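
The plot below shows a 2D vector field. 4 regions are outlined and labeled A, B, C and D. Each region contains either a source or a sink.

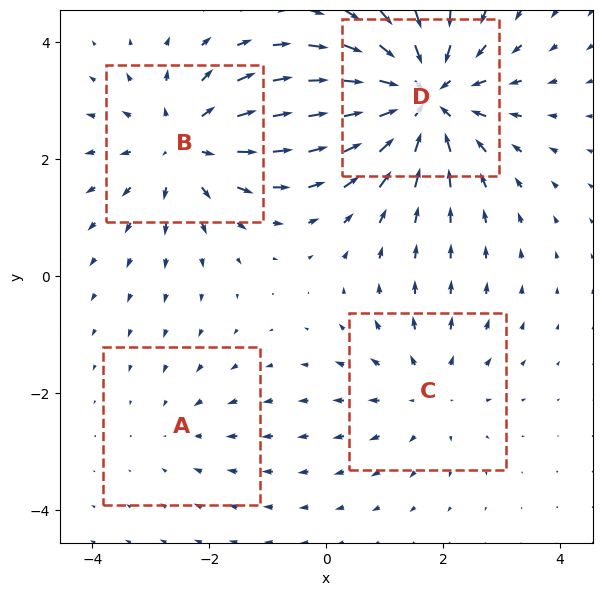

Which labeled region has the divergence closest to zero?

Divergence at each region's feature centre — A: about -2, B: about +4, C: about +3, D: about -6. Region A is closest to zero.

A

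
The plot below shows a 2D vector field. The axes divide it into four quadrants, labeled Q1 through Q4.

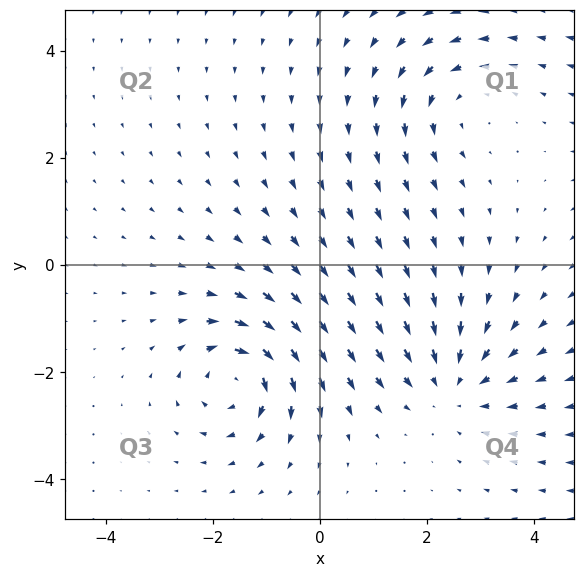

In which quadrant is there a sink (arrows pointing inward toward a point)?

Q4

The sink sits at approximately (2.5, -2.2), which lies in quadrant Q4. The divergence there is about -4, negative as expected for a sink.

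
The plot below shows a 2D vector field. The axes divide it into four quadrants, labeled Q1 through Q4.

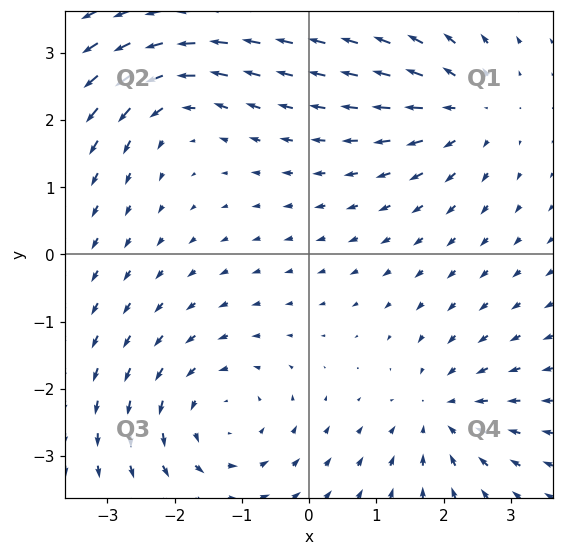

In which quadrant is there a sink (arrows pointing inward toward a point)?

The sink sits at approximately (2.0, -2.4), which lies in quadrant Q4. The divergence there is about -3, negative as expected for a sink.

Q4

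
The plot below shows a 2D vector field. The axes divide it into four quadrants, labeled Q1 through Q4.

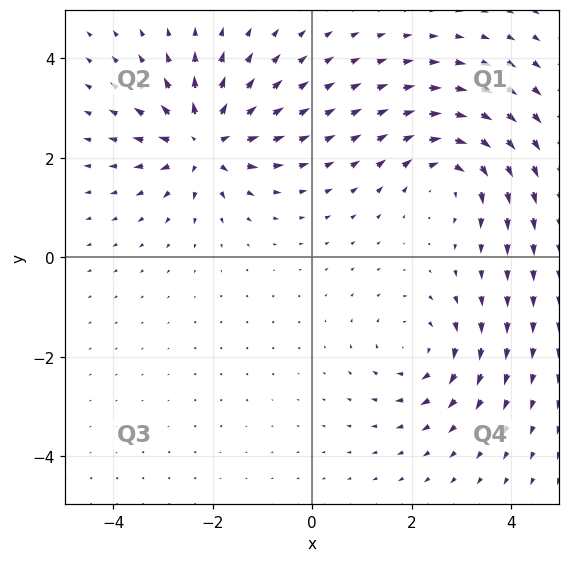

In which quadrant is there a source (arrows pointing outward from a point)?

The source sits at approximately (-2.2, 2.3), which lies in quadrant Q2. The divergence there is about +6, positive as expected for a source.

Q2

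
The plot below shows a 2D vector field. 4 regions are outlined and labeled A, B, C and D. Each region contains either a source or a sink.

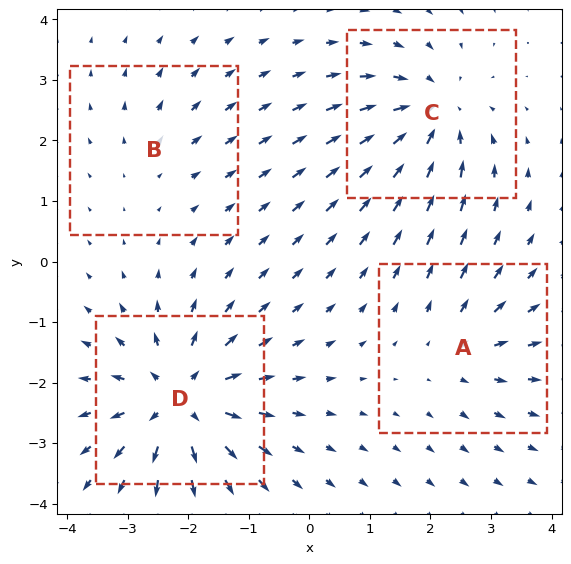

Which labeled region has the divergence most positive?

Divergence at each region's feature centre — A: about +3, B: about +2, C: about -5, D: about +7. Region D is most positive.

D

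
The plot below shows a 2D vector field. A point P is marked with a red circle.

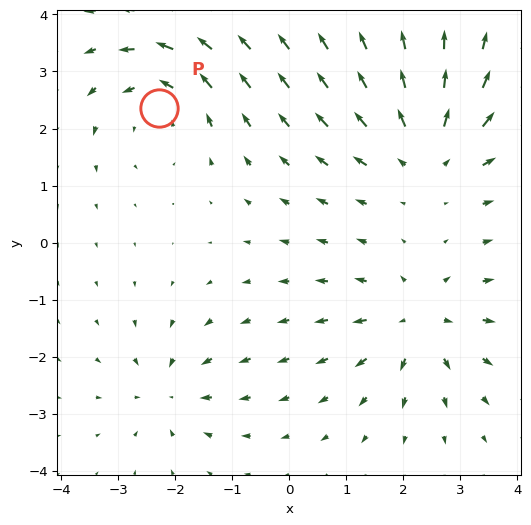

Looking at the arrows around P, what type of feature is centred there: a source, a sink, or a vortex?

vortex

At P (-2.3, 2.4) the arrows circulate counterclockwise. Divergence ≈0, curl about +4 — near-zero divergence with nonzero curl is a vortex.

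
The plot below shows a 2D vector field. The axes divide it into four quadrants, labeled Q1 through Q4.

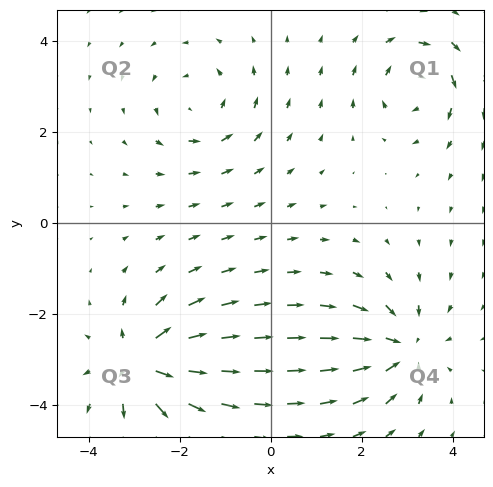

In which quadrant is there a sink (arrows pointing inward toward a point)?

The sink sits at approximately (2.9, -2.7), which lies in quadrant Q4. The divergence there is about -5, negative as expected for a sink.

Q4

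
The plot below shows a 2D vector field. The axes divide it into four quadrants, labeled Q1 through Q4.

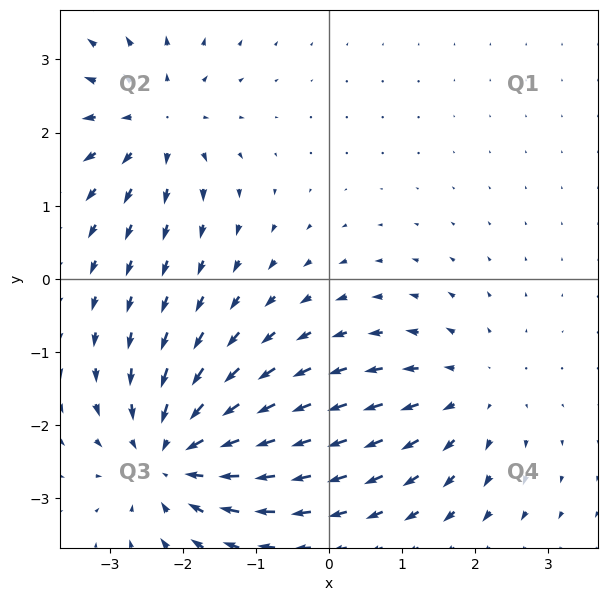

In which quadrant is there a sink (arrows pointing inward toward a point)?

The sink sits at approximately (-2.1, -2.4), which lies in quadrant Q3. The divergence there is about -5, negative as expected for a sink.

Q3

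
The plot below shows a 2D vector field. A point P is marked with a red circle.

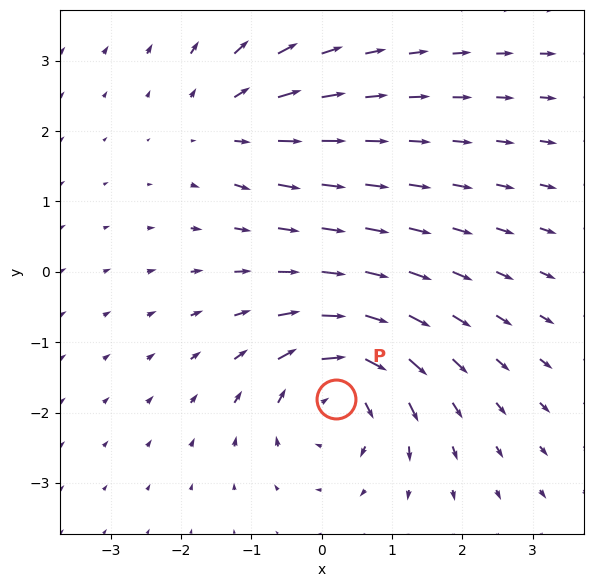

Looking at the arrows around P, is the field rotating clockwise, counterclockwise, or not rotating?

clockwise

Near P at (0.2, -1.8) the arrows circulate clockwise. The curl (z-component) there is about -5; negative curl means clockwise rotation.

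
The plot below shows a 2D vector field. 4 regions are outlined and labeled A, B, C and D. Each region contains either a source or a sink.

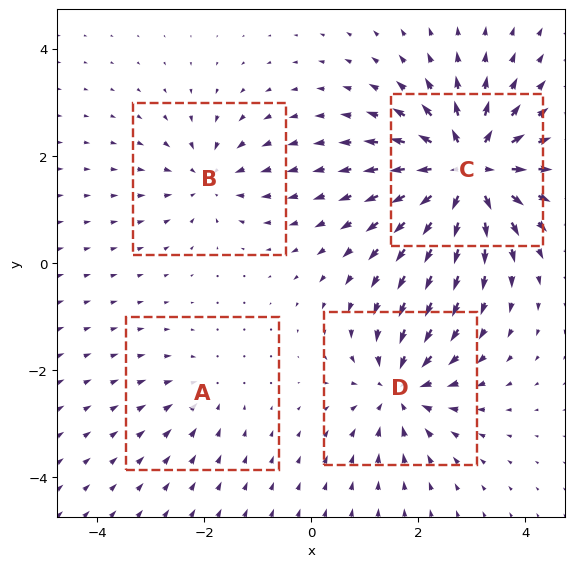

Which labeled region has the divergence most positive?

C

Divergence at each region's feature centre — A: about -3, B: about -4, C: about +9, D: about -6. Region C is most positive.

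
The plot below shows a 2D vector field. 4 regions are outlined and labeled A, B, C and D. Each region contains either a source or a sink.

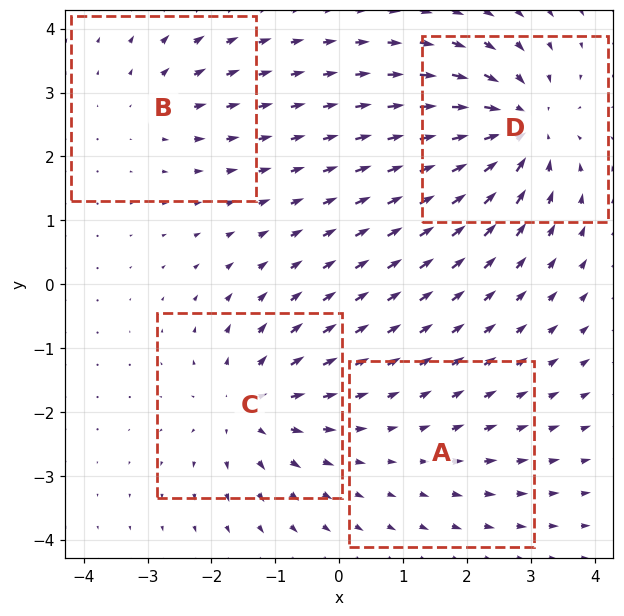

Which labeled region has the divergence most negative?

D

Divergence at each region's feature centre — A: about +2, B: about +3, C: about +5, D: about -7. Region D is most negative.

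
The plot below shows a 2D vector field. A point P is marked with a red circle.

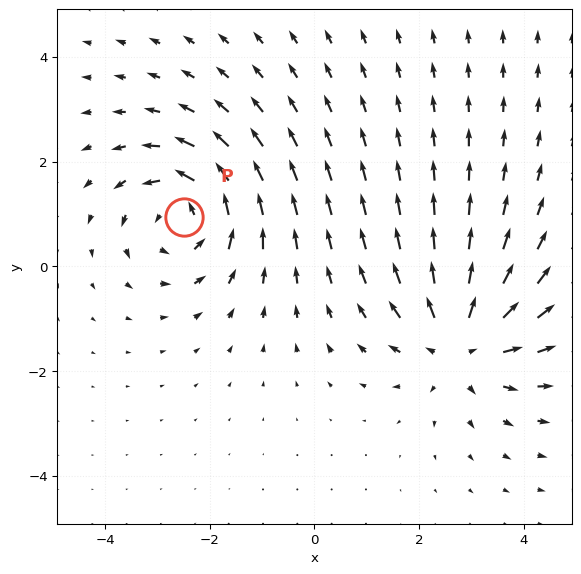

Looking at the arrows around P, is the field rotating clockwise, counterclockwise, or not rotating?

Near P at (-2.5, 0.9) the arrows circulate counterclockwise. The curl (z-component) there is about +4; positive curl means counterclockwise rotation.

counterclockwise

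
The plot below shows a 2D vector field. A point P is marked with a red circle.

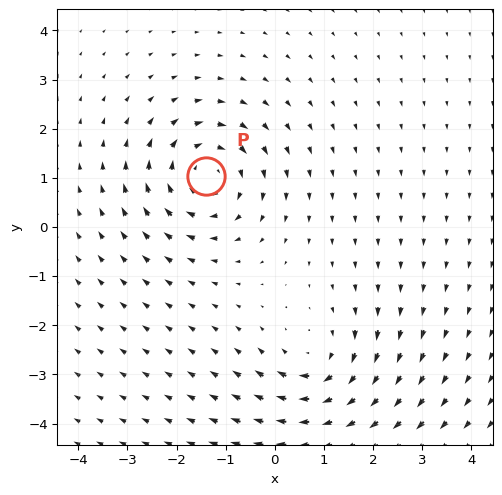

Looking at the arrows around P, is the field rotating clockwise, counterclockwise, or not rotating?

Near P at (-1.4, 1.0) the arrows circulate clockwise. The curl (z-component) there is about -3; negative curl means clockwise rotation.

clockwise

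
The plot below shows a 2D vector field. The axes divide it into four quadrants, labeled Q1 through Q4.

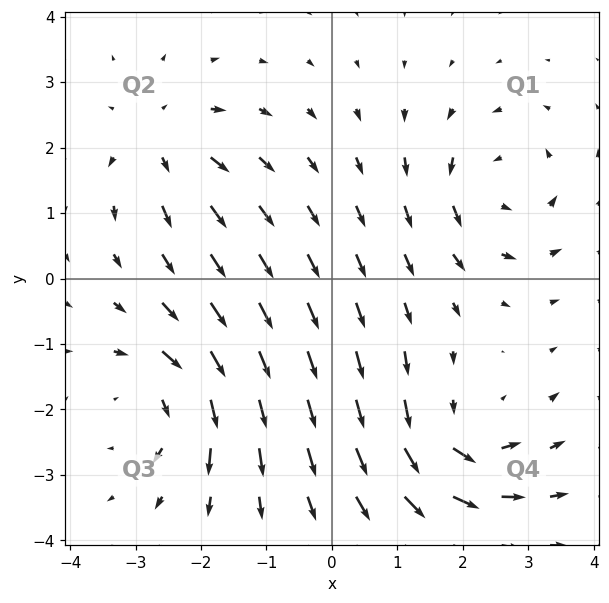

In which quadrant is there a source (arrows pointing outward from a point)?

Q2

The source sits at approximately (-2.6, 2.1), which lies in quadrant Q2. The divergence there is about +5, positive as expected for a source.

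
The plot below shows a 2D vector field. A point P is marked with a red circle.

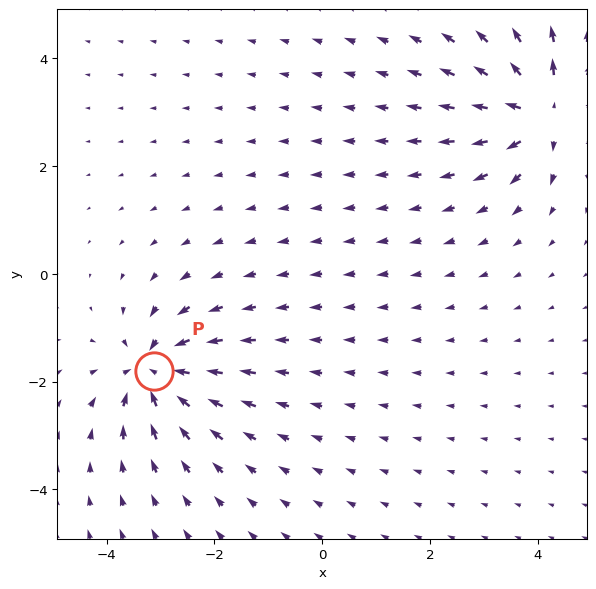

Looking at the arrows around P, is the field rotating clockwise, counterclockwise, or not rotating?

Near P at (-3.1, -1.8) the arrows show no circulation. The curl there is ≈0.

not rotating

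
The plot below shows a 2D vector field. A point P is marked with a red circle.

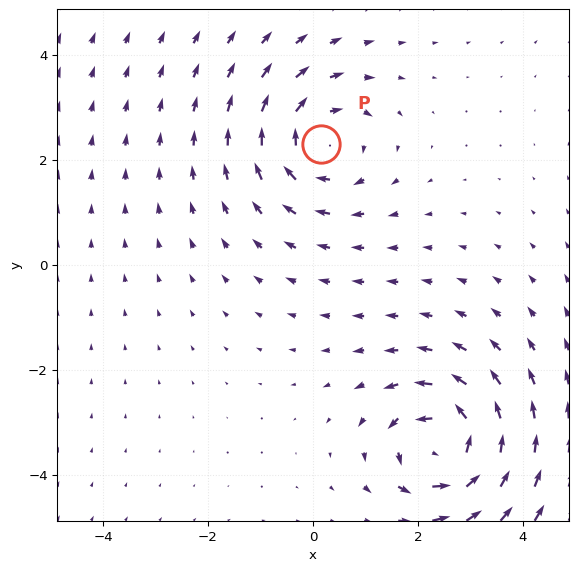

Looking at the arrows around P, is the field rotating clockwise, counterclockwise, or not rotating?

Near P at (0.2, 2.3) the arrows circulate clockwise. The curl (z-component) there is about -4; negative curl means clockwise rotation.

clockwise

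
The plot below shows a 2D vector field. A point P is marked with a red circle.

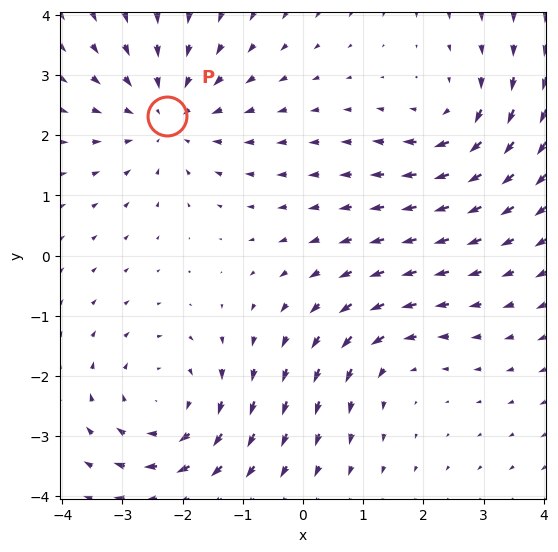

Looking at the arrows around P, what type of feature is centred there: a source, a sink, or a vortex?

At P (-2.3, 2.3) the arrows converge inward. Divergence about -4, curl ≈0 — negative divergence with near-zero curl is a sink.

sink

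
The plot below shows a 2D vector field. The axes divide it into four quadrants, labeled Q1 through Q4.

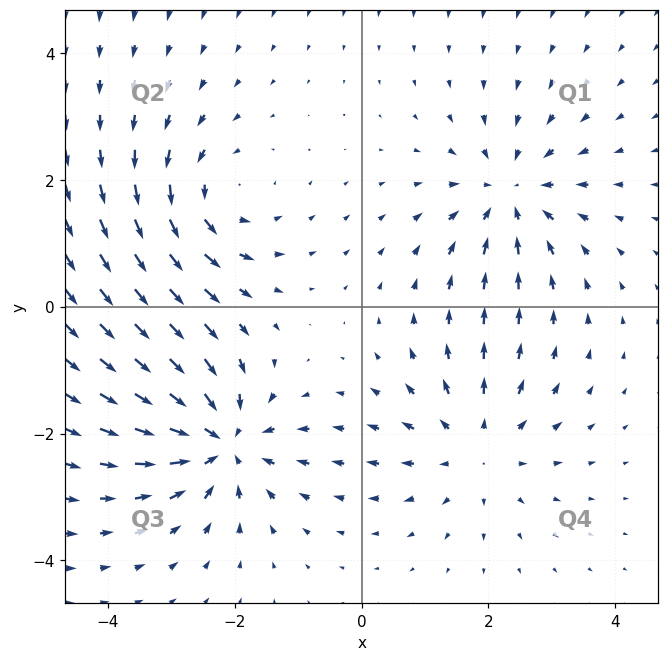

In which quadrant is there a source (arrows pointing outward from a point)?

Q4

The source sits at approximately (1.8, -2.2), which lies in quadrant Q4. The divergence there is about +3, positive as expected for a source.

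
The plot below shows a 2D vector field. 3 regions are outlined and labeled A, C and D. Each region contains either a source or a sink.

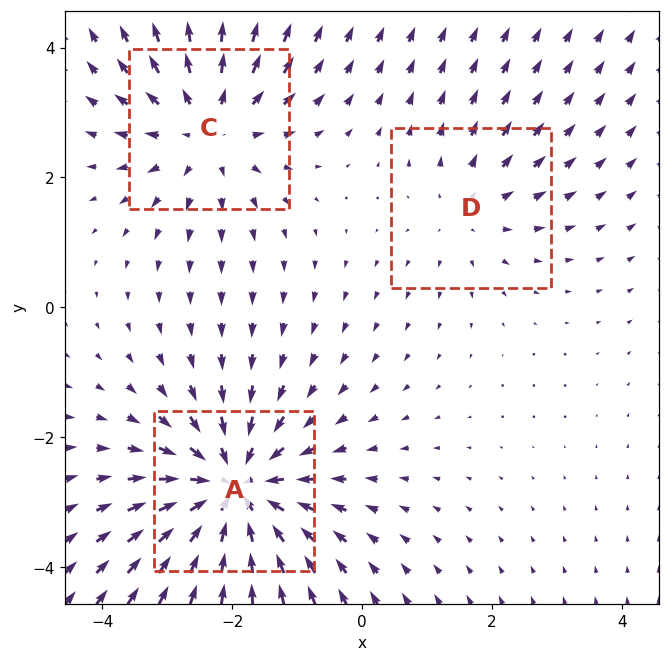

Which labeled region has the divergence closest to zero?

D

Divergence at each region's feature centre — A: about -4, C: about +3, D: about +2. Region D is closest to zero.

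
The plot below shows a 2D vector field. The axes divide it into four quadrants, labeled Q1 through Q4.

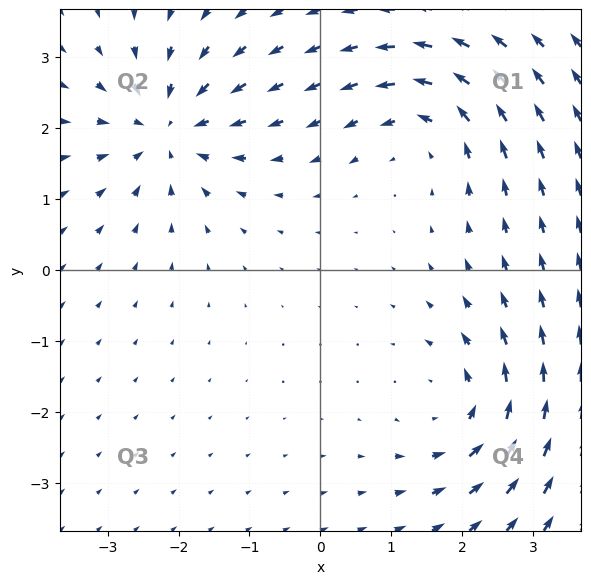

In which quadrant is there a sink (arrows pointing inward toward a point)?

Q2

The sink sits at approximately (-2.2, 2.0), which lies in quadrant Q2. The divergence there is about -5, negative as expected for a sink.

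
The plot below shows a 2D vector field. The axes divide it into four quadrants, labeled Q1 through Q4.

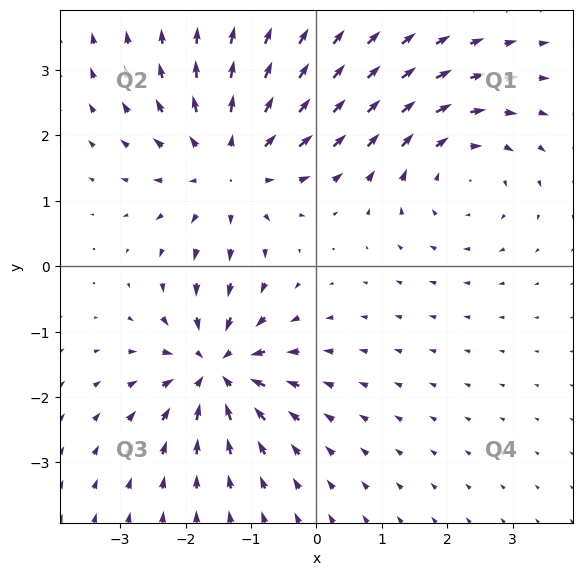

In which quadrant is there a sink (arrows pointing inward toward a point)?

The sink sits at approximately (-1.5, -1.6), which lies in quadrant Q3. The divergence there is about -6, negative as expected for a sink.

Q3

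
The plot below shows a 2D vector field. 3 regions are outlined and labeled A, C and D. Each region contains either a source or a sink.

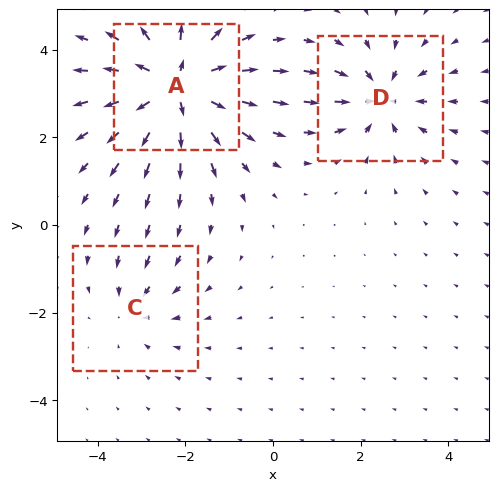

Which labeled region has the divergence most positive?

A

Divergence at each region's feature centre — A: about +6, C: about -2, D: about -3. Region A is most positive.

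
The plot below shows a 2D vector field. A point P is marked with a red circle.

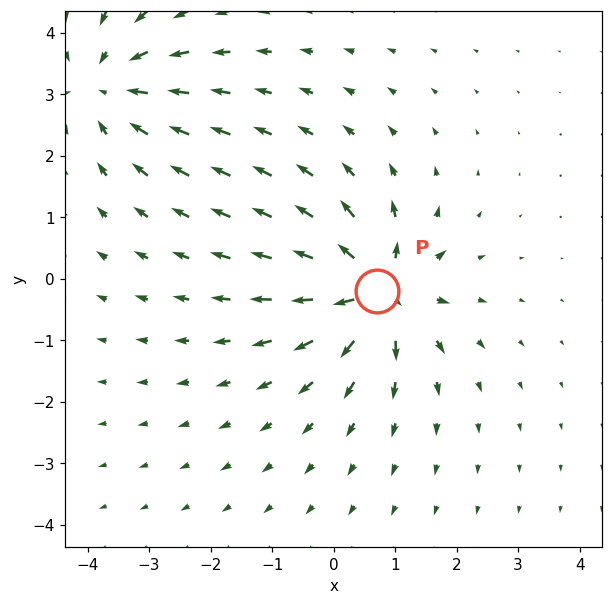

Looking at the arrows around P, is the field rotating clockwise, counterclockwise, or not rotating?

Near P at (0.7, -0.2) the arrows show no circulation. The curl there is ≈0.

not rotating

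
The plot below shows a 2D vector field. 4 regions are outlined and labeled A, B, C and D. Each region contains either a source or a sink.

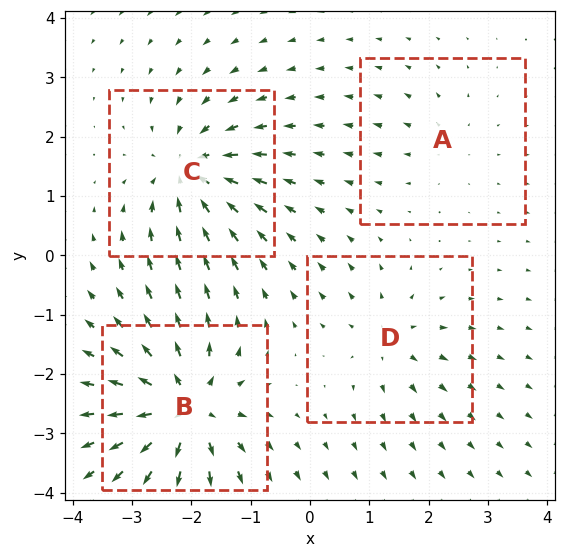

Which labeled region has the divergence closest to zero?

Divergence at each region's feature centre — A: about +3, B: about +8, C: about -7, D: about +4. Region A is closest to zero.

A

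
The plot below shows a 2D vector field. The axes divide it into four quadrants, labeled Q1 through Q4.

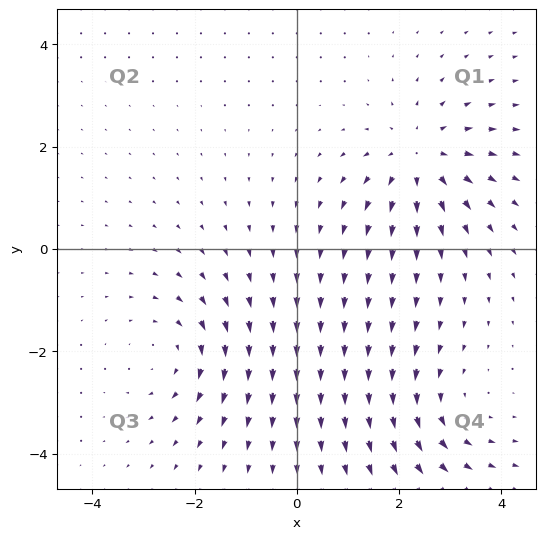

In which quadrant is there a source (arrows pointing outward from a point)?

The source sits at approximately (2.4, 1.8), which lies in quadrant Q1. The divergence there is about +5, positive as expected for a source.

Q1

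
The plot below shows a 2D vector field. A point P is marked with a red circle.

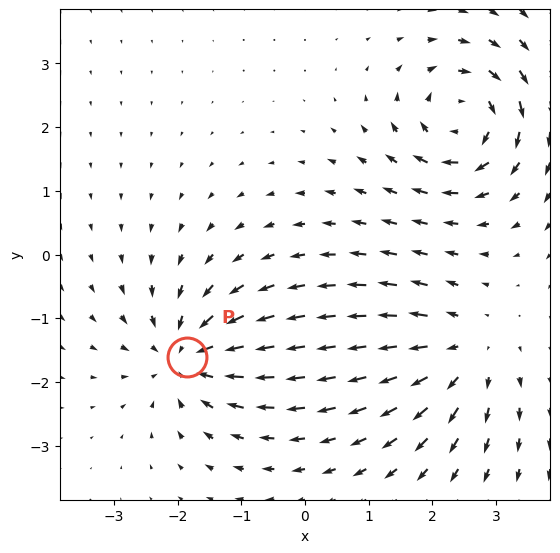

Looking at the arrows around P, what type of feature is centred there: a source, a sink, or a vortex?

sink

At P (-1.8, -1.6) the arrows converge inward. Divergence about -5, curl ≈0 — negative divergence with near-zero curl is a sink.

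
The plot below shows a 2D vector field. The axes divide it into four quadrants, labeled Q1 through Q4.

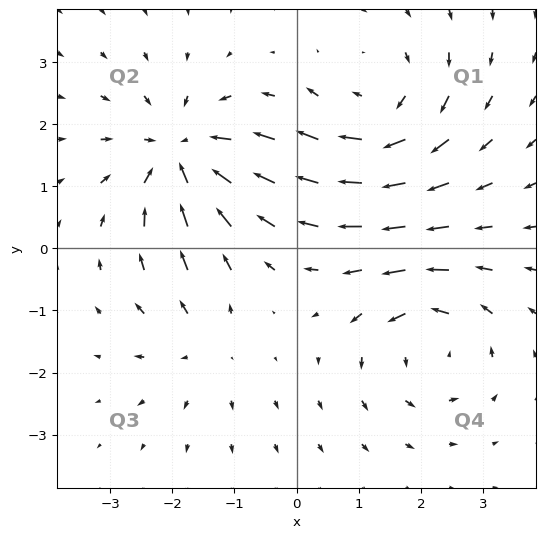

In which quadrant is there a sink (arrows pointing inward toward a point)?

The sink sits at approximately (-1.8, 1.5), which lies in quadrant Q2. The divergence there is about -5, negative as expected for a sink.

Q2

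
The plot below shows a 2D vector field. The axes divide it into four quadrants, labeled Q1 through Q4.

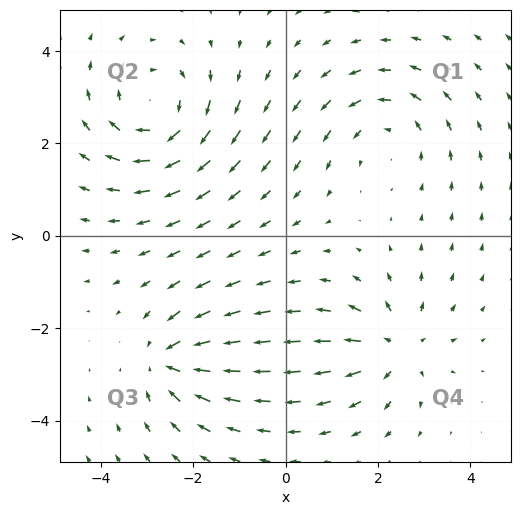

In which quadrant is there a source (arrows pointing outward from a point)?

Q4

The source sits at approximately (2.4, -2.4), which lies in quadrant Q4. The divergence there is about +4, positive as expected for a source.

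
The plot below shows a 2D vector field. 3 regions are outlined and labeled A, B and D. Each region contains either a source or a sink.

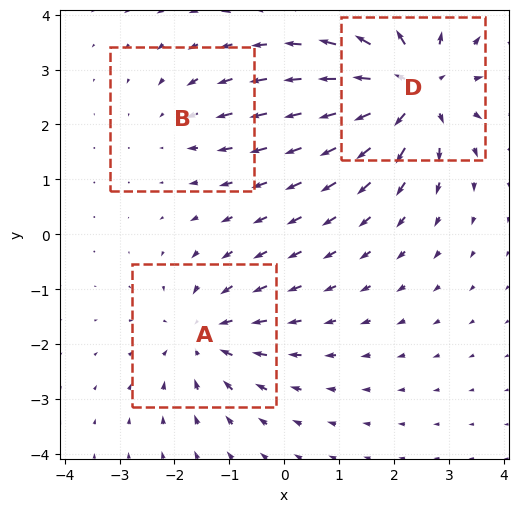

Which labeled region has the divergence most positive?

Divergence at each region's feature centre — A: about -3, B: about -2, D: about +5. Region D is most positive.

D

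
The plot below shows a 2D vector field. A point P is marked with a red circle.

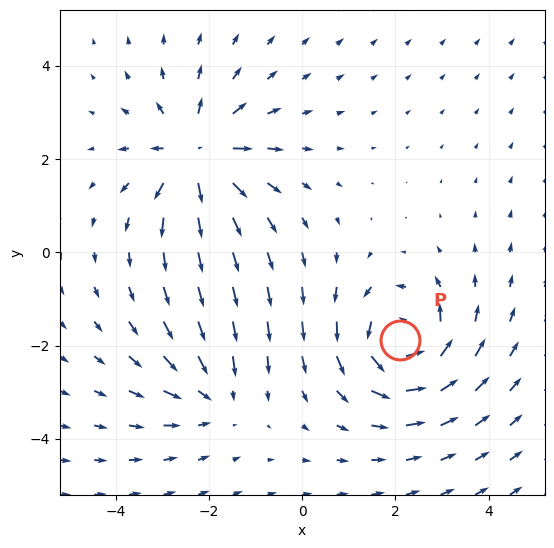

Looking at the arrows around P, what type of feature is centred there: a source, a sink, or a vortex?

At P (2.1, -1.9) the arrows circulate counterclockwise. Divergence ≈0, curl about +6 — near-zero divergence with nonzero curl is a vortex.

vortex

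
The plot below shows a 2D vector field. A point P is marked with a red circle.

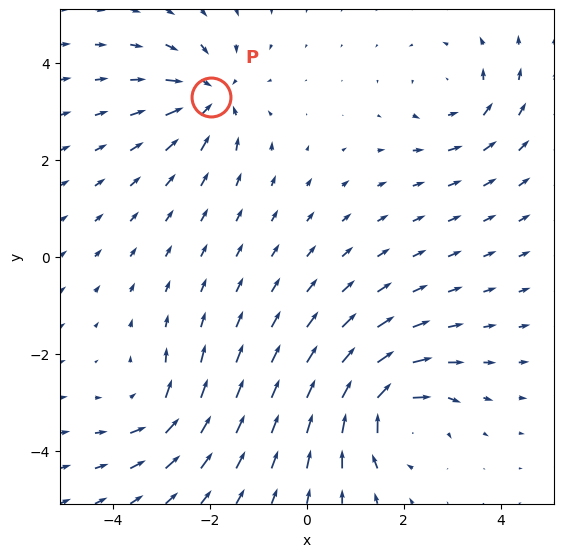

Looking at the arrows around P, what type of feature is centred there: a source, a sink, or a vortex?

sink

At P (-2.0, 3.3) the arrows converge inward. Divergence about -5, curl ≈0 — negative divergence with near-zero curl is a sink.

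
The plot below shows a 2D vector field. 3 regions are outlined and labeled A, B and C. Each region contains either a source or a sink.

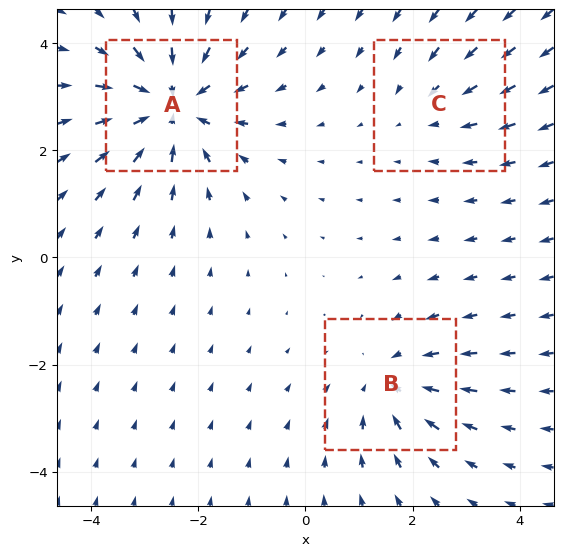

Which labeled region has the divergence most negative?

A

Divergence at each region's feature centre — A: about -5, B: about -3, C: about -2. Region A is most negative.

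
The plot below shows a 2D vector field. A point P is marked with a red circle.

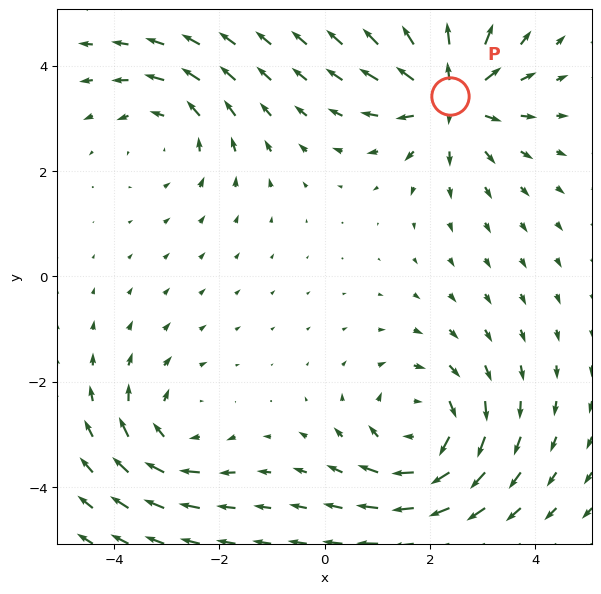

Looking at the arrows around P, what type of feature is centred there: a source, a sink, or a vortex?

At P (2.4, 3.4) the arrows spread outward. Divergence about +5, curl ≈0 — positive divergence with near-zero curl is a source.

source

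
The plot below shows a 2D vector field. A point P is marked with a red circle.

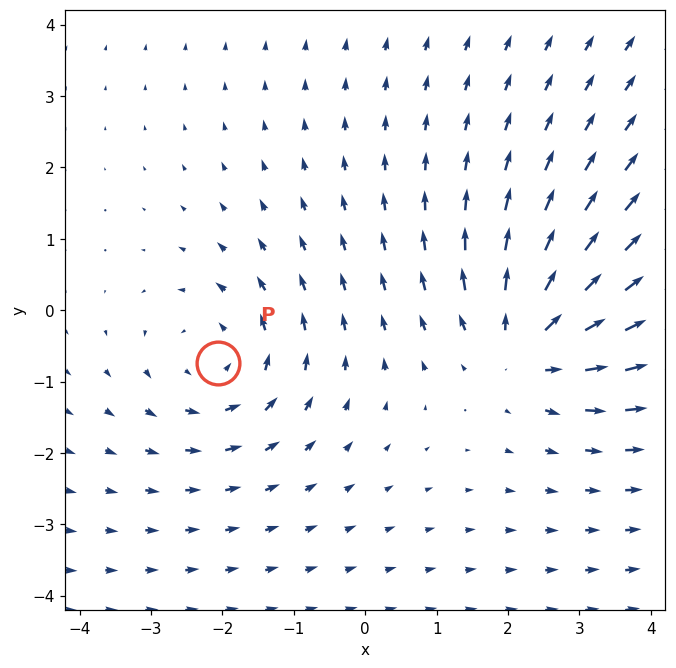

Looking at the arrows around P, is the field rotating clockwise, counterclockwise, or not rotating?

counterclockwise

Near P at (-2.1, -0.7) the arrows circulate counterclockwise. The curl (z-component) there is about +3; positive curl means counterclockwise rotation.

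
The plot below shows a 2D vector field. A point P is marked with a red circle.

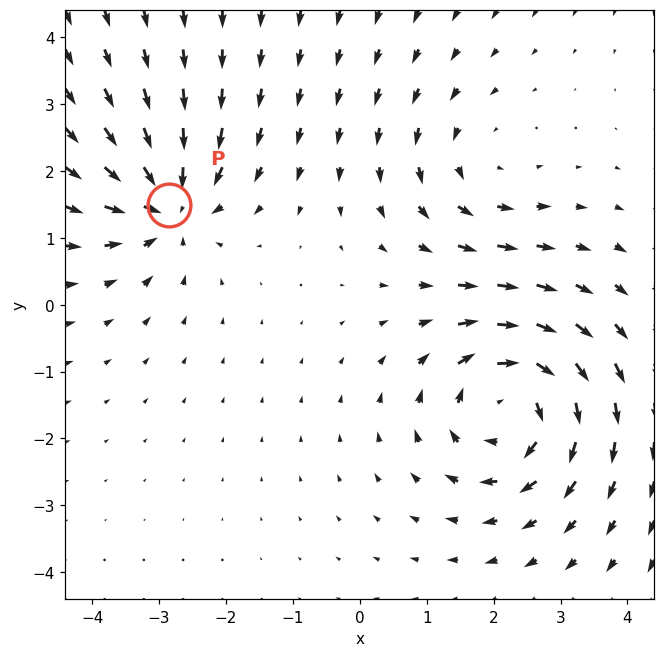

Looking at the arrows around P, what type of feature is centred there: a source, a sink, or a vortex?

At P (-2.9, 1.5) the arrows converge inward. Divergence about -5, curl ≈0 — negative divergence with near-zero curl is a sink.

sink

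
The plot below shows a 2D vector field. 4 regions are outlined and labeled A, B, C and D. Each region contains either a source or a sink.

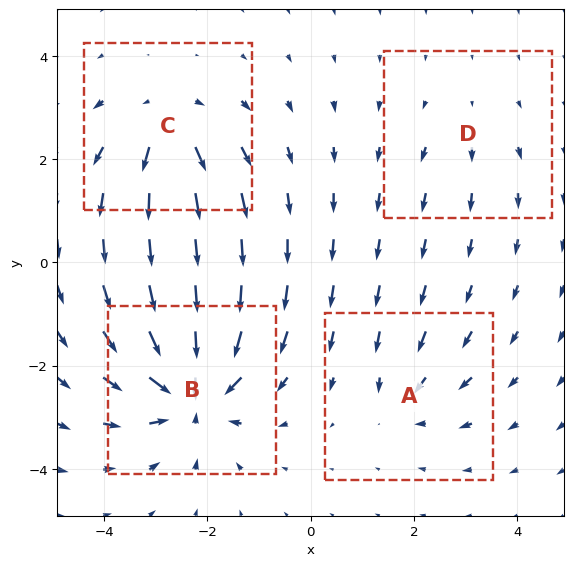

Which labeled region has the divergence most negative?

B

Divergence at each region's feature centre — A: about -3, B: about -8, C: about +5, D: about +2. Region B is most negative.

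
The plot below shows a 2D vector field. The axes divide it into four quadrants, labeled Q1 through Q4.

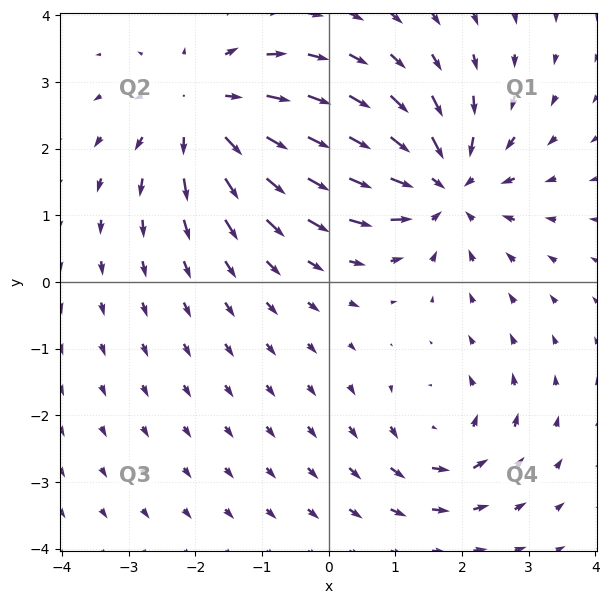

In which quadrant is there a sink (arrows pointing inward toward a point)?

Q1

The sink sits at approximately (1.7, 1.4), which lies in quadrant Q1. The divergence there is about -5, negative as expected for a sink.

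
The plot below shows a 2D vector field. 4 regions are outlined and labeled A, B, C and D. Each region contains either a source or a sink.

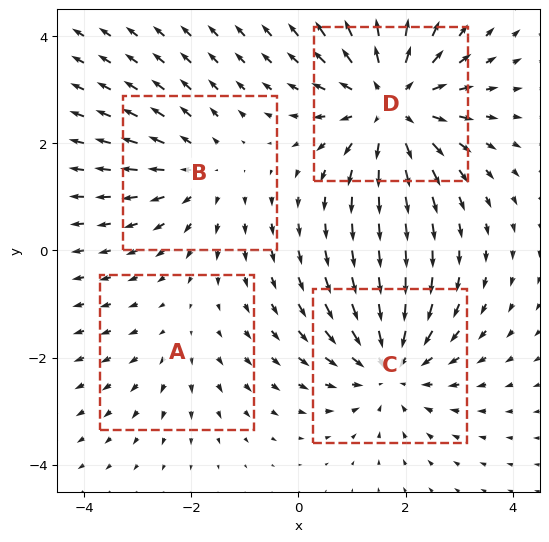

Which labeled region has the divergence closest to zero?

A

Divergence at each region's feature centre — A: about +2, B: about +3, C: about -4, D: about +6. Region A is closest to zero.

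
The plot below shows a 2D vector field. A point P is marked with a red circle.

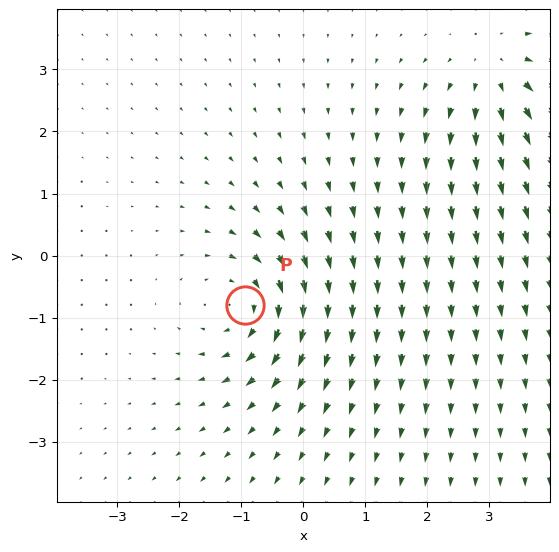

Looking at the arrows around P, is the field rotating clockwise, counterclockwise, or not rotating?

clockwise

Near P at (-0.9, -0.8) the arrows circulate clockwise. The curl (z-component) there is about -4; negative curl means clockwise rotation.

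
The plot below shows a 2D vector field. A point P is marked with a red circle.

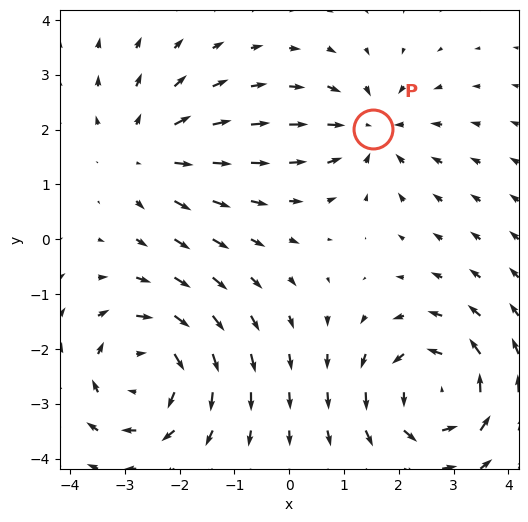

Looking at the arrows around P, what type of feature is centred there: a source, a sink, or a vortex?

At P (1.5, 2.0) the arrows converge inward. Divergence about -3, curl ≈0 — negative divergence with near-zero curl is a sink.

sink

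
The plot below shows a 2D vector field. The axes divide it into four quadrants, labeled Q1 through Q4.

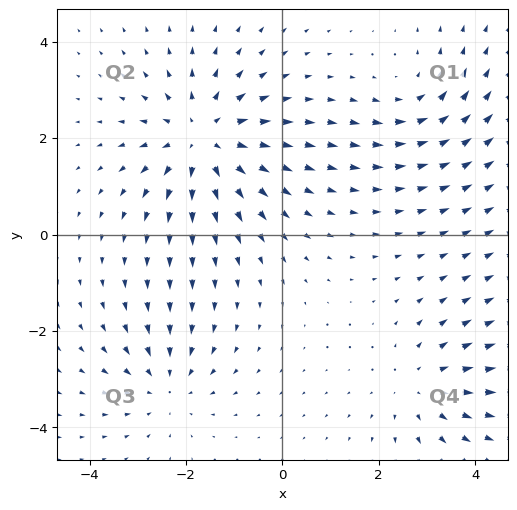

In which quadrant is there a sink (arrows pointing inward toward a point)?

The sink sits at approximately (-2.4, -3.1), which lies in quadrant Q3. The divergence there is about -3, negative as expected for a sink.

Q3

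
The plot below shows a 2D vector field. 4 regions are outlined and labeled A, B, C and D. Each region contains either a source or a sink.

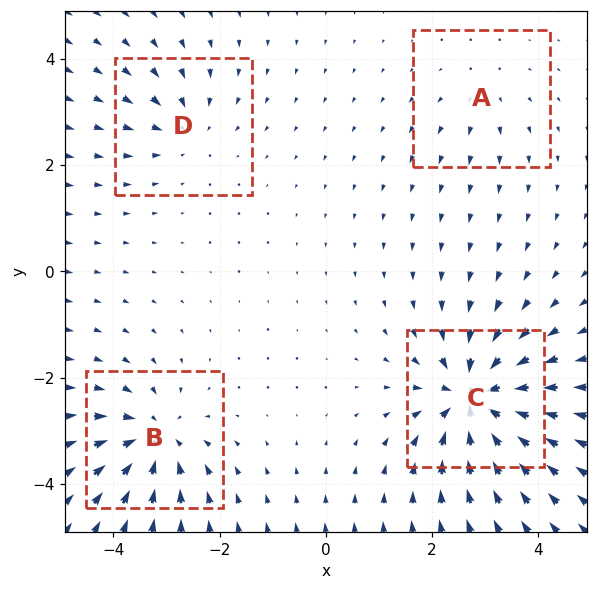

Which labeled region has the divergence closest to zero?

Divergence at each region's feature centre — A: about +2, B: about -6, C: about -9, D: about -4. Region A is closest to zero.

A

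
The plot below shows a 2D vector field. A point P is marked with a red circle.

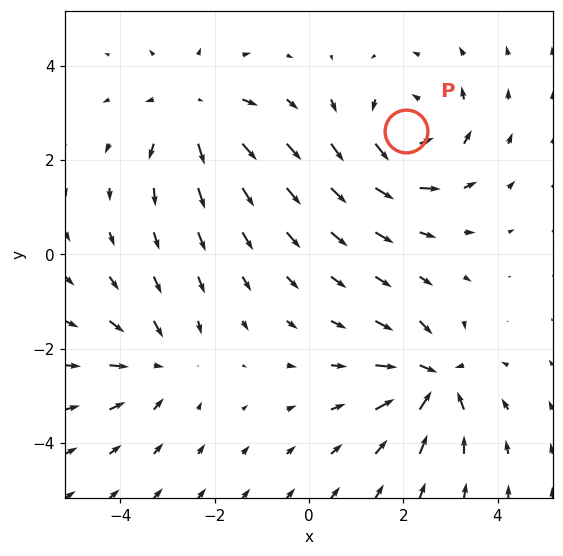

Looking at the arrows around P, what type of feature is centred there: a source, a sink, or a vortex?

vortex

At P (2.1, 2.6) the arrows circulate counterclockwise. Divergence ≈0, curl about +5 — near-zero divergence with nonzero curl is a vortex.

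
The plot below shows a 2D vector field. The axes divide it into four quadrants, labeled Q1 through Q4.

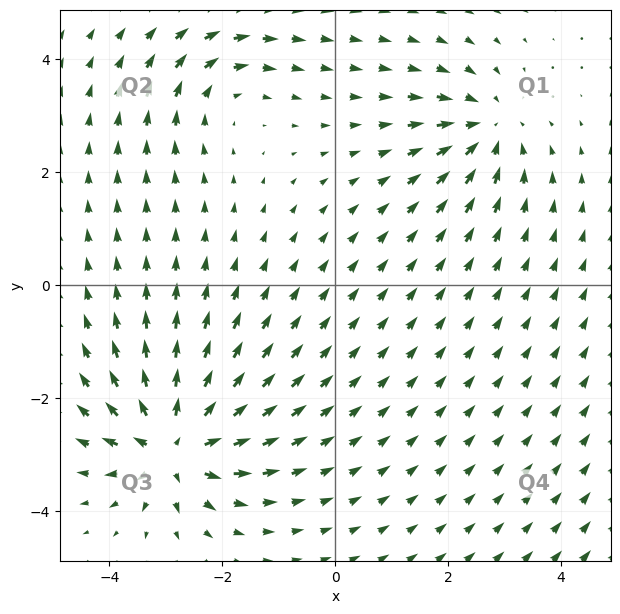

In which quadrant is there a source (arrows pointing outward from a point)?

The source sits at approximately (-2.9, -2.8), which lies in quadrant Q3. The divergence there is about +7, positive as expected for a source.

Q3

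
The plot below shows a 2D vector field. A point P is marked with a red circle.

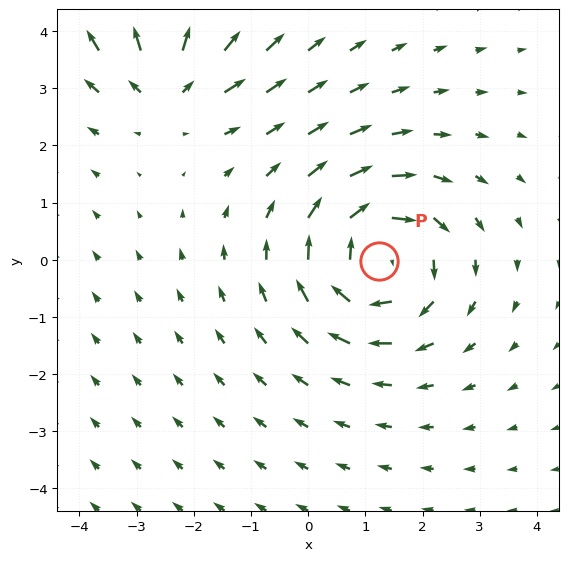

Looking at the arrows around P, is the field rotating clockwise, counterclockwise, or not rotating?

Near P at (1.2, -0.0) the arrows circulate clockwise. The curl (z-component) there is about -4; negative curl means clockwise rotation.

clockwise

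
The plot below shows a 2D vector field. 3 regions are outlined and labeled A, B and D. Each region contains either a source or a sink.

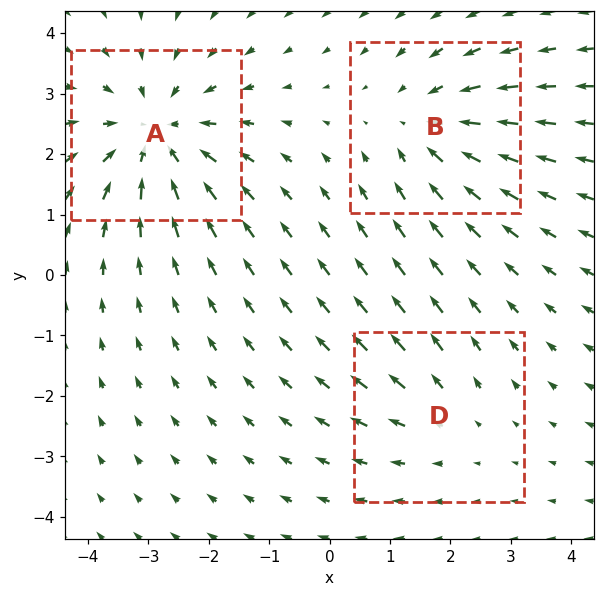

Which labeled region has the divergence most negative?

Divergence at each region's feature centre — A: about -4, B: about -3, D: about +2. Region A is most negative.

A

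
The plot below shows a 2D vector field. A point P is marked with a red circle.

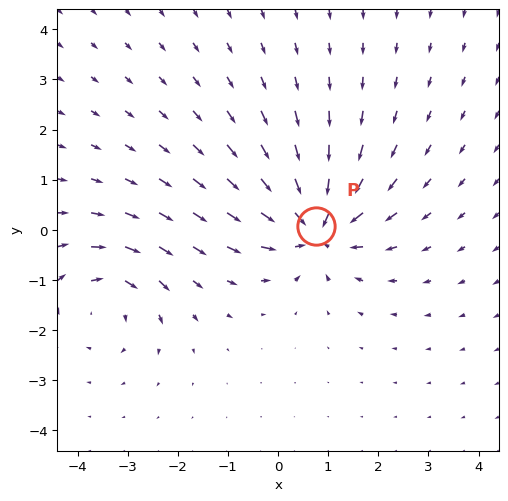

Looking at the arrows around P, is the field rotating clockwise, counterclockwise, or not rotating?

not rotating

Near P at (0.8, 0.1) the arrows show no circulation. The curl there is ≈0.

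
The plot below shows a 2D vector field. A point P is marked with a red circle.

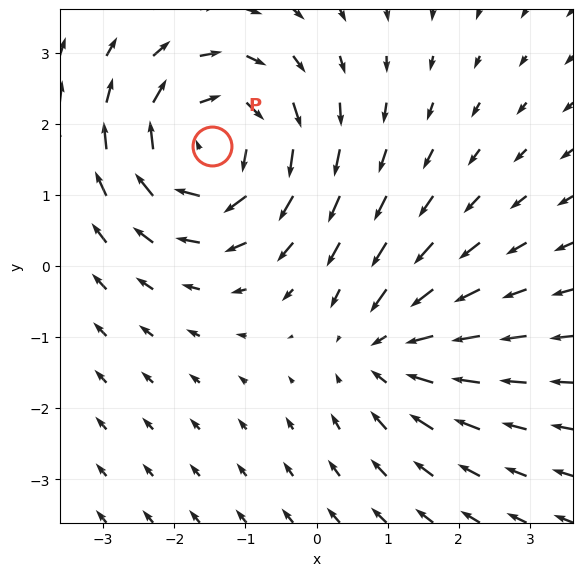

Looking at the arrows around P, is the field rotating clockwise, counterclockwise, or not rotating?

Near P at (-1.5, 1.7) the arrows circulate clockwise. The curl (z-component) there is about -5; negative curl means clockwise rotation.

clockwise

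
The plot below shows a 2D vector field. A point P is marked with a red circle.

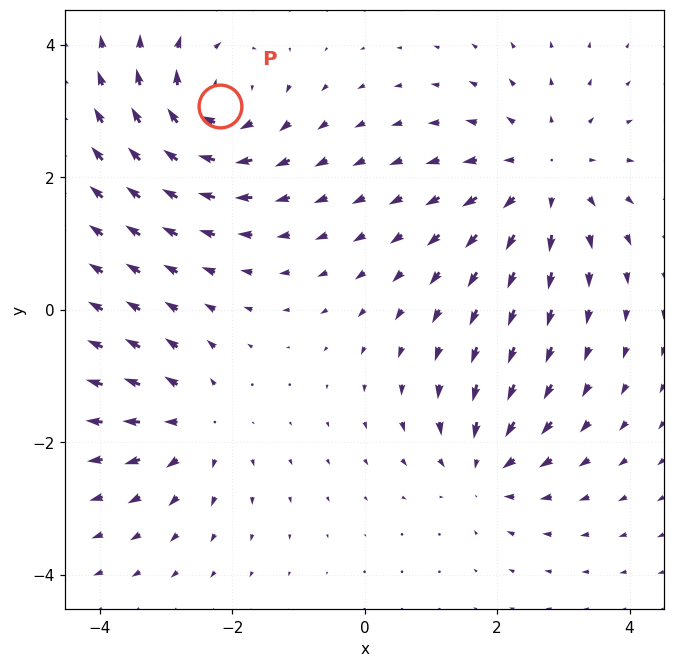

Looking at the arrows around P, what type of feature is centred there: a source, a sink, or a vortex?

vortex

At P (-2.2, 3.1) the arrows circulate clockwise. Divergence ≈0, curl about -5 — near-zero divergence with nonzero curl is a vortex.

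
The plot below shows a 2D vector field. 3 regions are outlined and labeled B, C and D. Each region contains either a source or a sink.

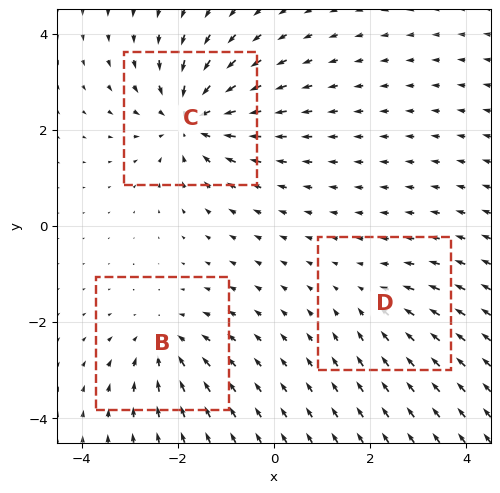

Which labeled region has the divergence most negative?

Divergence at each region's feature centre — B: about -3, C: about -5, D: about -2. Region C is most negative.

C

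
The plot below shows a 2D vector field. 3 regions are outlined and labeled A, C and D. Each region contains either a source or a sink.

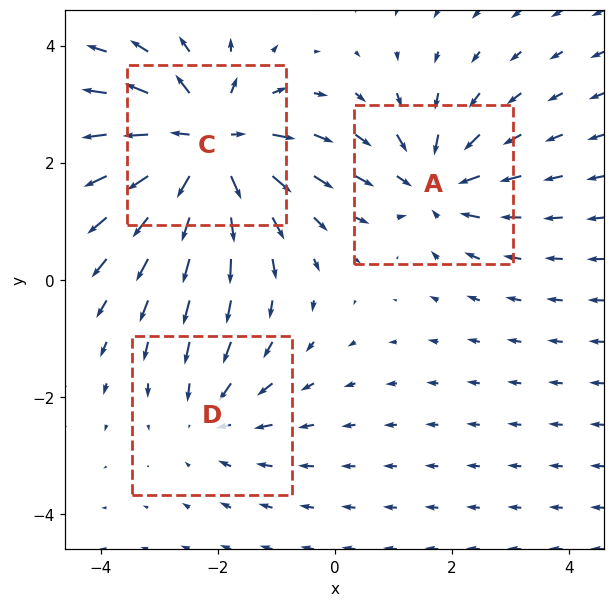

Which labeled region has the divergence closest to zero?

D

Divergence at each region's feature centre — A: about -3, C: about +5, D: about -2. Region D is closest to zero.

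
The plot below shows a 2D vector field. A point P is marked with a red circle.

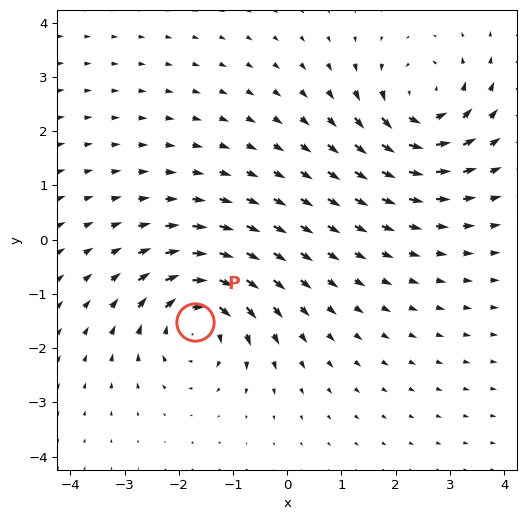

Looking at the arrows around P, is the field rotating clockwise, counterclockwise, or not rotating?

clockwise

Near P at (-1.7, -1.5) the arrows circulate clockwise. The curl (z-component) there is about -5; negative curl means clockwise rotation.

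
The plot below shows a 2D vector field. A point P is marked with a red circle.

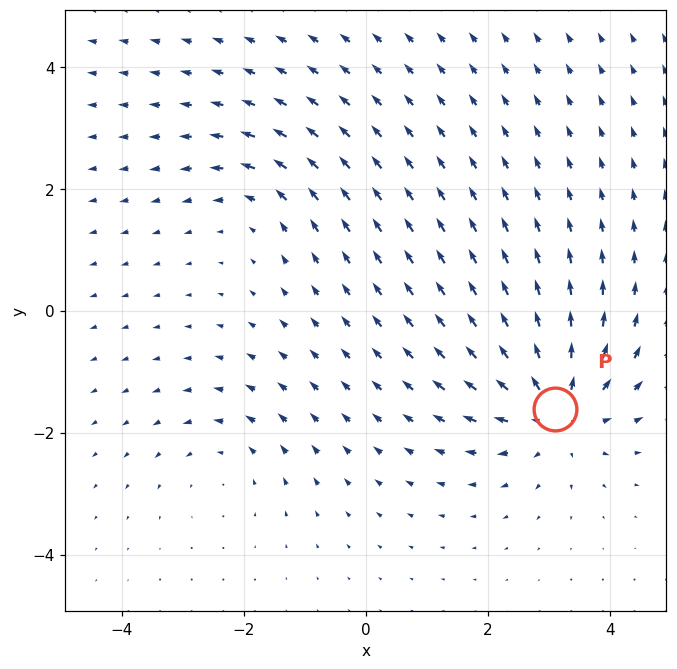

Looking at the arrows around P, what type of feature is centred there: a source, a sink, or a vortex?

source

At P (3.1, -1.6) the arrows spread outward. Divergence about +5, curl ≈0 — positive divergence with near-zero curl is a source.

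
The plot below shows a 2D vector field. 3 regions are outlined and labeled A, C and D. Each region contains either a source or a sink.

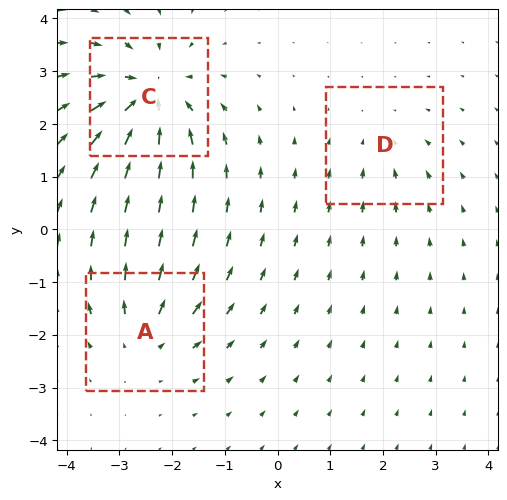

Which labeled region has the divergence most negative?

C

Divergence at each region's feature centre — A: about +3, C: about -5, D: about -2. Region C is most negative.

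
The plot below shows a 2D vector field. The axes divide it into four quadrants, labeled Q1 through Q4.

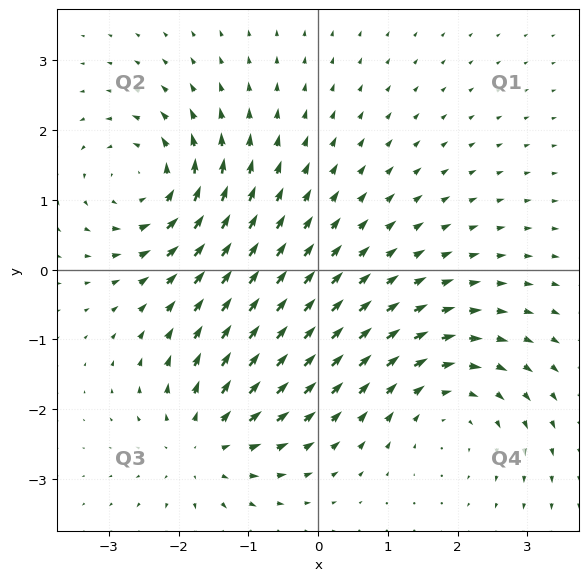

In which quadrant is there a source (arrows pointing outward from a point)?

The source sits at approximately (-1.6, -2.5), which lies in quadrant Q3. The divergence there is about +5, positive as expected for a source.

Q3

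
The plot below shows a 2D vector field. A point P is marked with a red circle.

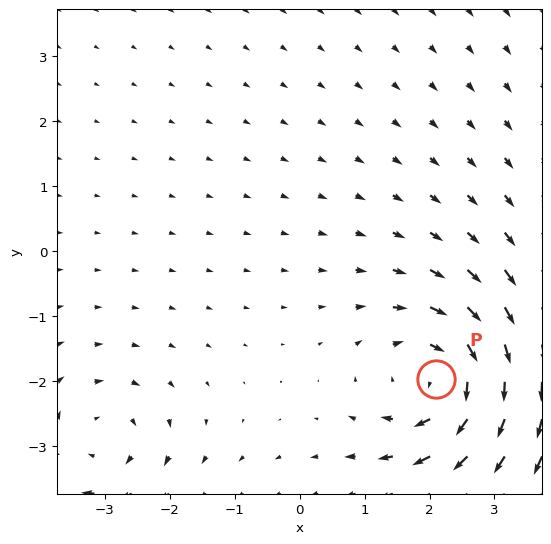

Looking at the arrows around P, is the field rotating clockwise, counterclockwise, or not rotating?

Near P at (2.1, -2.0) the arrows circulate clockwise. The curl (z-component) there is about -5; negative curl means clockwise rotation.

clockwise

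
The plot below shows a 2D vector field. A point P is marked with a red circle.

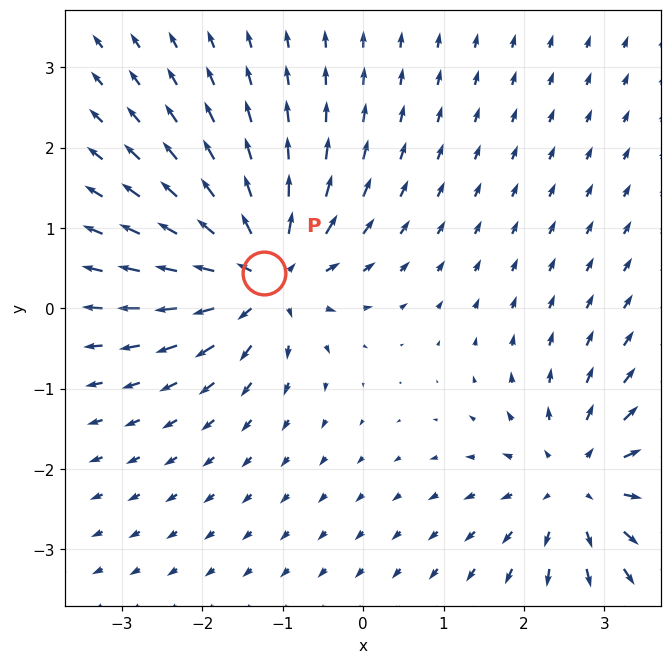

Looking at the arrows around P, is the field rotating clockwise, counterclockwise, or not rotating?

not rotating

Near P at (-1.2, 0.4) the arrows show no circulation. The curl there is ≈0.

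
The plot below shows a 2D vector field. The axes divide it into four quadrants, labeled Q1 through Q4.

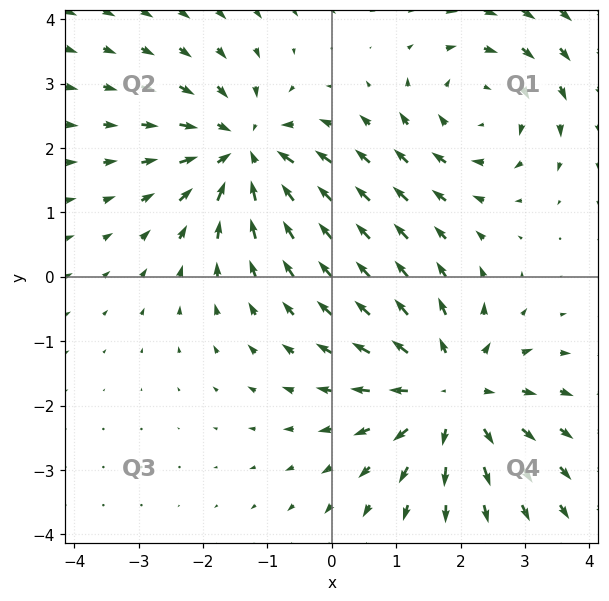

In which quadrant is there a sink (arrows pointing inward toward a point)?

The sink sits at approximately (-1.3, 1.9), which lies in quadrant Q2. The divergence there is about -4, negative as expected for a sink.

Q2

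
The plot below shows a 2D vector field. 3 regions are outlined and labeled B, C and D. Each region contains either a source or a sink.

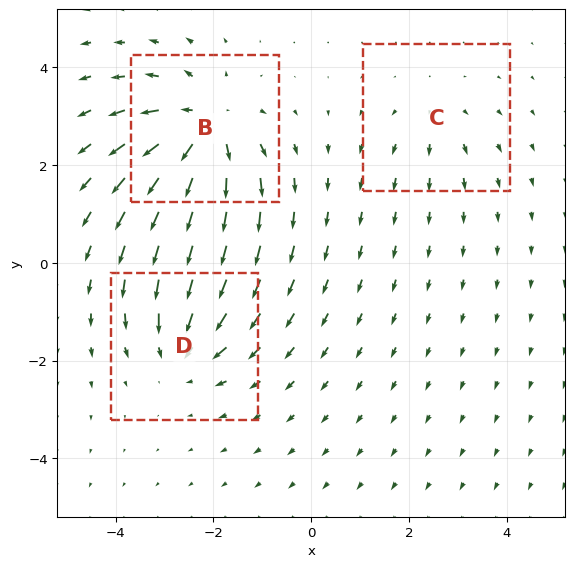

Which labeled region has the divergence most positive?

B

Divergence at each region's feature centre — B: about +5, C: about +2, D: about -3. Region B is most positive.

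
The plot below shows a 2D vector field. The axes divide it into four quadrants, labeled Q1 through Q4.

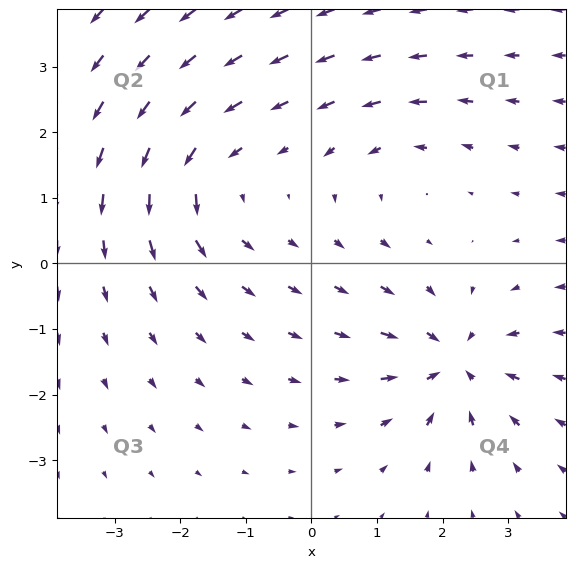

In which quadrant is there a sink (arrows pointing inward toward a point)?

Q4

The sink sits at approximately (2.2, -1.5), which lies in quadrant Q4. The divergence there is about -5, negative as expected for a sink.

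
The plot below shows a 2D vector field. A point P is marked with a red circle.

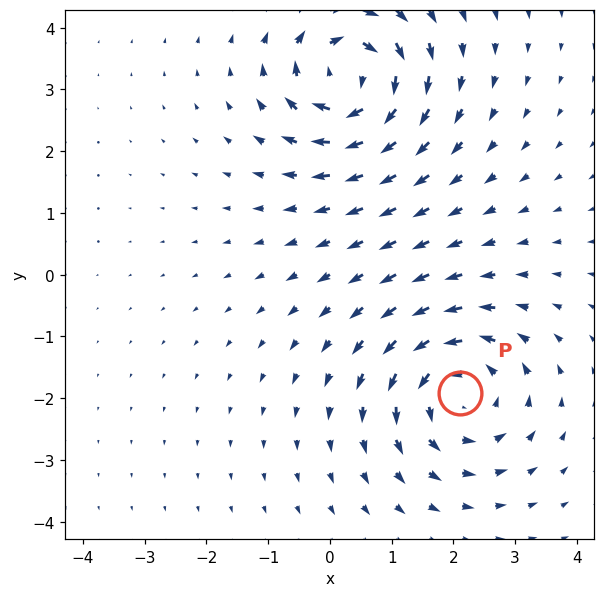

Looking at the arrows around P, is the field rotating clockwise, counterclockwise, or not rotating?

counterclockwise

Near P at (2.1, -1.9) the arrows circulate counterclockwise. The curl (z-component) there is about +5; positive curl means counterclockwise rotation.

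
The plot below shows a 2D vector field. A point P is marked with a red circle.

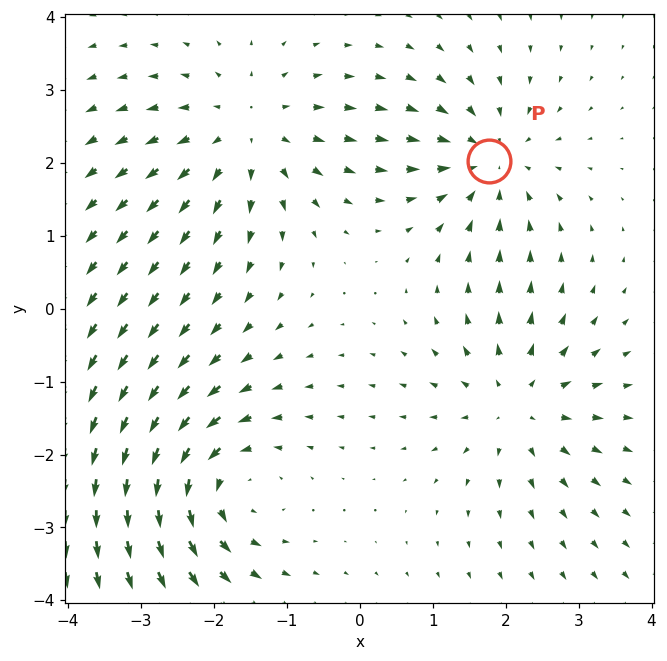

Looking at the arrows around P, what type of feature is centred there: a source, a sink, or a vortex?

sink

At P (1.8, 2.0) the arrows converge inward. Divergence about -4, curl ≈0 — negative divergence with near-zero curl is a sink.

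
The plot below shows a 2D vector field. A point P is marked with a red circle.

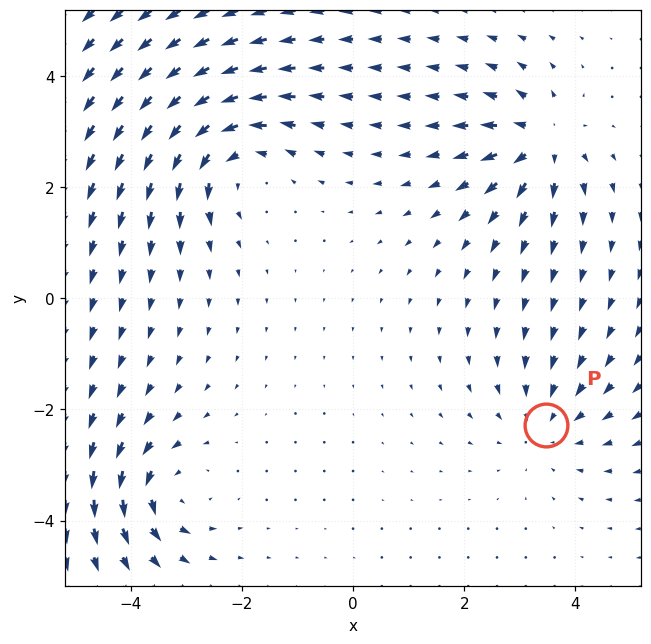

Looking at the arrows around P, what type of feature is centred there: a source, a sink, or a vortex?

sink

At P (3.5, -2.3) the arrows converge inward. Divergence about -2, curl ≈0 — negative divergence with near-zero curl is a sink.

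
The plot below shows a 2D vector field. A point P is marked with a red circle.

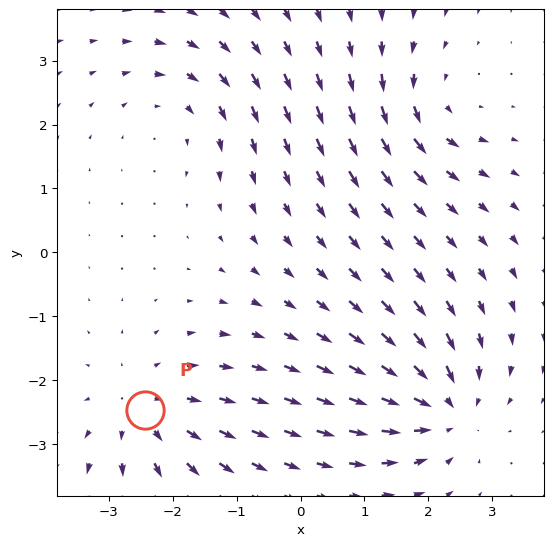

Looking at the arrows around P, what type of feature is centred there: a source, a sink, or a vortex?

source

At P (-2.4, -2.5) the arrows spread outward. Divergence about +4, curl ≈0 — positive divergence with near-zero curl is a source.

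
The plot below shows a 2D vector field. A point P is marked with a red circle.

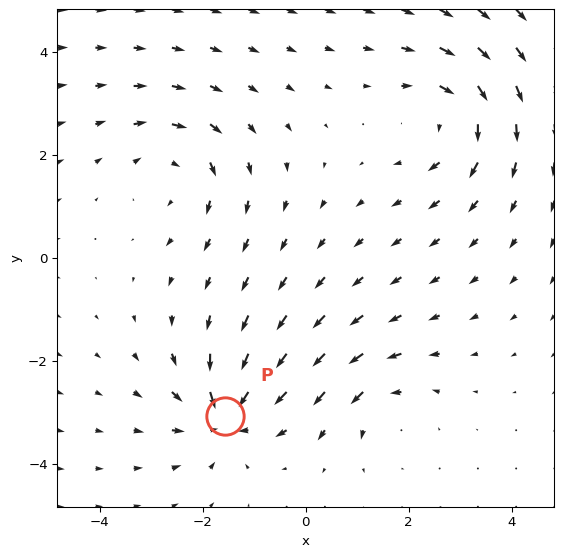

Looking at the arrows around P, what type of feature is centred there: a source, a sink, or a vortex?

At P (-1.6, -3.1) the arrows converge inward. Divergence about -6, curl ≈0 — negative divergence with near-zero curl is a sink.

sink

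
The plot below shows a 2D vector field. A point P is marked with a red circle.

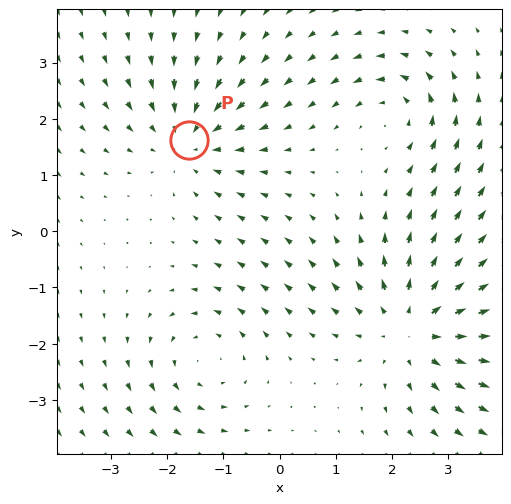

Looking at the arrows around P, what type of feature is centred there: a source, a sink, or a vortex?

sink

At P (-1.6, 1.6) the arrows converge inward. Divergence about -3, curl ≈0 — negative divergence with near-zero curl is a sink.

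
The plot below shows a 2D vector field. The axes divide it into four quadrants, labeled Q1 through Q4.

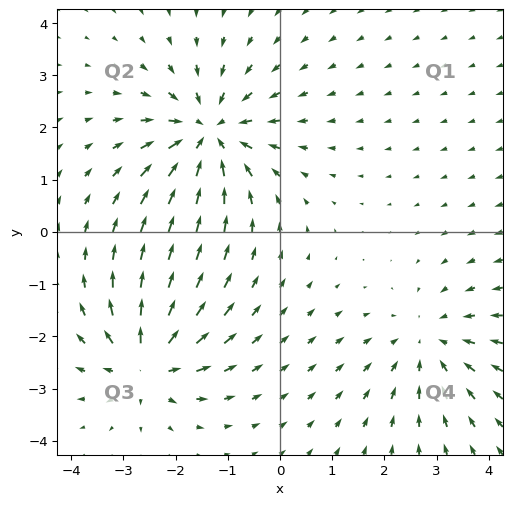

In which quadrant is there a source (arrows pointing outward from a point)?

The source sits at approximately (-2.6, -2.5), which lies in quadrant Q3. The divergence there is about +5, positive as expected for a source.

Q3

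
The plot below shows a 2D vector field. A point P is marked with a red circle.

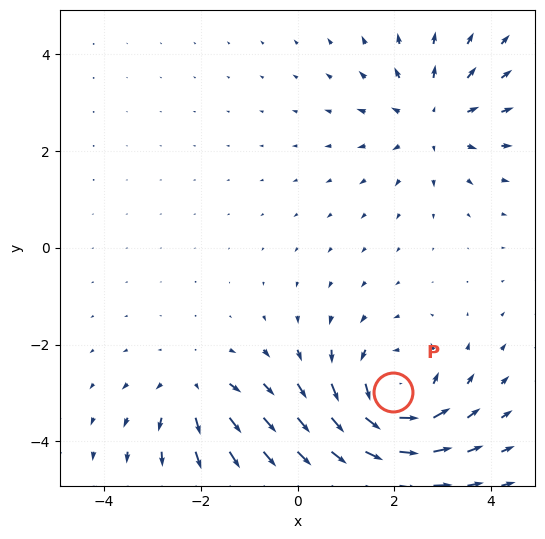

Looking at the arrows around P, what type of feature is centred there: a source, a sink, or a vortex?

vortex

At P (2.0, -3.0) the arrows circulate counterclockwise. Divergence ≈0, curl about +5 — near-zero divergence with nonzero curl is a vortex.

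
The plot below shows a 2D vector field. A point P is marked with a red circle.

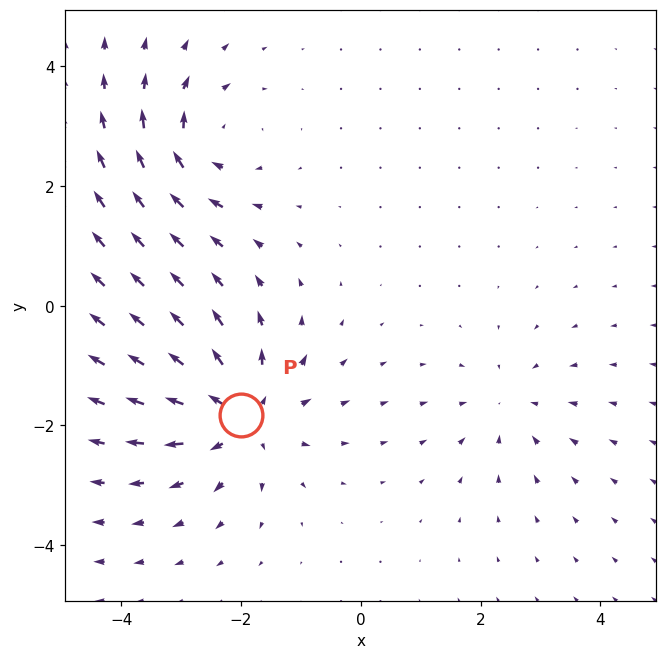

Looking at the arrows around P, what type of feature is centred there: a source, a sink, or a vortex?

source

At P (-2.0, -1.8) the arrows spread outward. Divergence about +5, curl ≈0 — positive divergence with near-zero curl is a source.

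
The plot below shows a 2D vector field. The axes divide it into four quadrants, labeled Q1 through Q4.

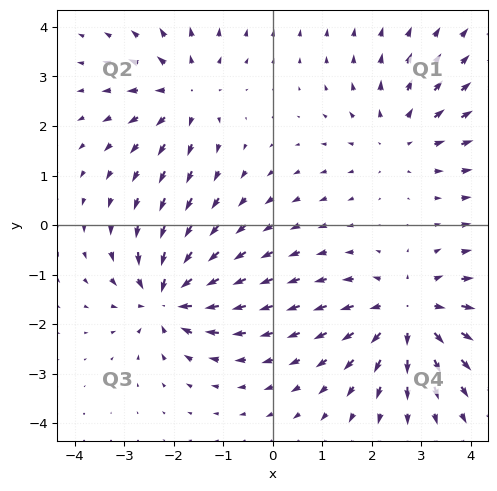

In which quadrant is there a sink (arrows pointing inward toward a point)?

The sink sits at approximately (-2.1, -1.5), which lies in quadrant Q3. The divergence there is about -6, negative as expected for a sink.

Q3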